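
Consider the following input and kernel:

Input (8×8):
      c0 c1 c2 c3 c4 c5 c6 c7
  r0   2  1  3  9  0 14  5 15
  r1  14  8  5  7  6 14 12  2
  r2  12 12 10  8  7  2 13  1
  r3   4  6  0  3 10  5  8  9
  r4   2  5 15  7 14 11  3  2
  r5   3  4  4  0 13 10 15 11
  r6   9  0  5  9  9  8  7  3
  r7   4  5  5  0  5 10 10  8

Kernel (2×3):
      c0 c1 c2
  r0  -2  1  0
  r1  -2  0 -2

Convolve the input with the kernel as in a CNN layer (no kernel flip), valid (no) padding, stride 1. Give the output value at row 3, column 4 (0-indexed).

The receptive field on the input at this output position is [10 5 8 / 14 11 3]. Elementwise product with the kernel and sum: 10·-2 + 5·1 + 14·-2 + 3·-2.

-49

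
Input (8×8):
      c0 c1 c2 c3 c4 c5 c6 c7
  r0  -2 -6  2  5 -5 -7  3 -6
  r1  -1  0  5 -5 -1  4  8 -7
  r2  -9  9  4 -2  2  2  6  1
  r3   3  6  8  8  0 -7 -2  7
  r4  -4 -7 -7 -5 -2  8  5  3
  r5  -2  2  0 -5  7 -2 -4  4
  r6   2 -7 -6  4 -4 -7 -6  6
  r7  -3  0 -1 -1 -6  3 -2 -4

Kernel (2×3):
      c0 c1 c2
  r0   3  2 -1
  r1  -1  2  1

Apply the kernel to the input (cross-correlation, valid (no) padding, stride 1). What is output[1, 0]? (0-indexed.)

The receptive field on the input at this output position is [-1 0 5 / -9 9 4]. Elementwise product with the kernel and sum: -1·3 + 0·2 + 5·-1 + -9·-1 + 9·2 + 4·1.

23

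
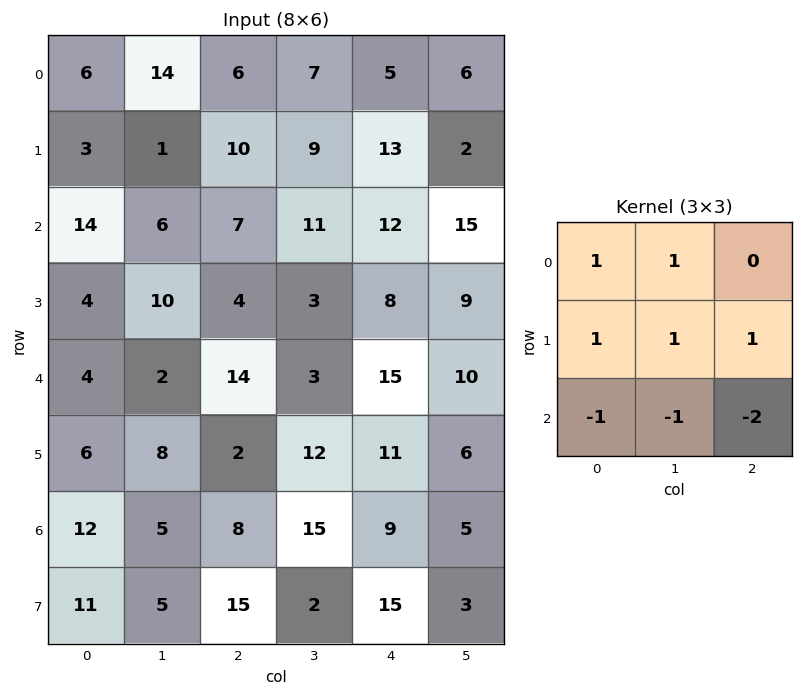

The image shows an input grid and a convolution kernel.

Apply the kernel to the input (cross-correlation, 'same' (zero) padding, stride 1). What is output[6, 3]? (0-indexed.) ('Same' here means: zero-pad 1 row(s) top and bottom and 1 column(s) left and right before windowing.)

-1

The receptive field on the zero-padded input at this output position is [2 12 11 / 8 15 9 / 15 2 15]. Elementwise product with the kernel and sum: 2·1 + 12·1 + 8·1 + 15·1 + 9·1 + 15·-1 + 2·-1 + 15·-2.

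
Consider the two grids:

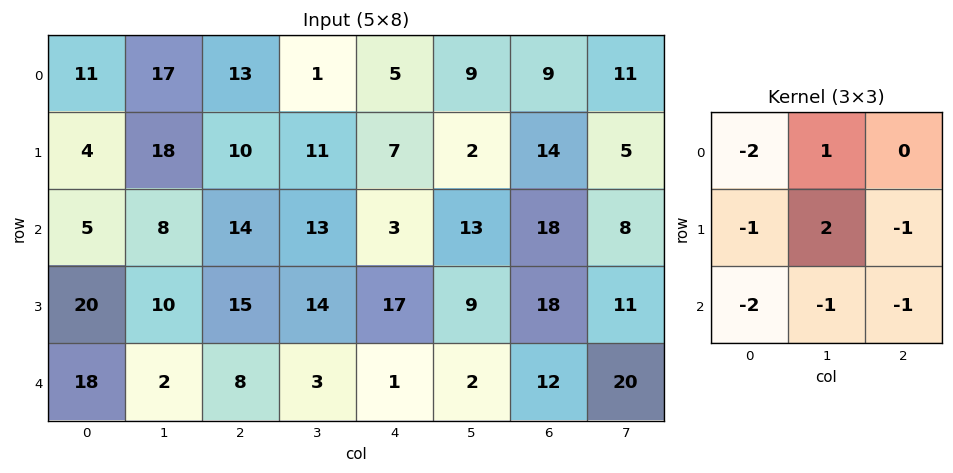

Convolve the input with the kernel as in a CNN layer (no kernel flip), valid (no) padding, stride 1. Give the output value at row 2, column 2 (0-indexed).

-39

The receptive field on the input at this output position is [14 13 3 / 15 14 17 / 8 3 1]. Elementwise product with the kernel and sum: 14·-2 + 13·1 + 15·-1 + 14·2 + 17·-1 + 8·-2 + 3·-1 + 1·-1.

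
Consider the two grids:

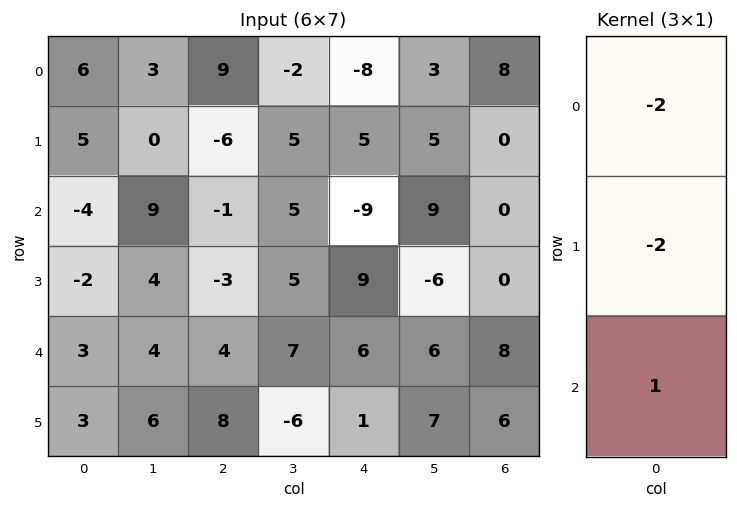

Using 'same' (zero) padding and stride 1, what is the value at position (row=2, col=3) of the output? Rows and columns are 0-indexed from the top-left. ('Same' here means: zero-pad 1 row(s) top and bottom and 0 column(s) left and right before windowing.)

-15

The receptive field on the zero-padded input at this output position is [5 / 5 / 5]. Elementwise product with the kernel and sum: 5·-2 + 5·-2 + 5·1.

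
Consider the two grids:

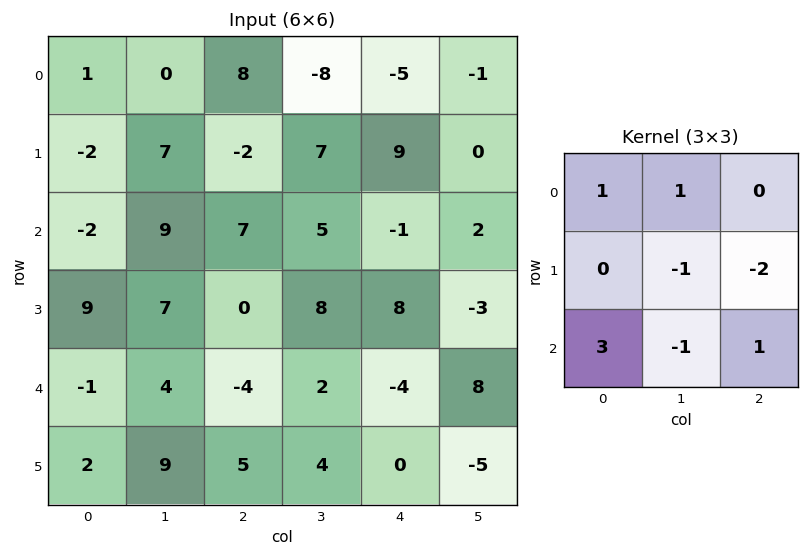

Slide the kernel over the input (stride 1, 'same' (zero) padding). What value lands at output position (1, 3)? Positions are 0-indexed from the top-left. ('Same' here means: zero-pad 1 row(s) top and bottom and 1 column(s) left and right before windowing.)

The receptive field on the zero-padded input at this output position is [8 -8 -5 / -2 7 9 / 7 5 -1]. Elementwise product with the kernel and sum: 8·1 + -8·1 + 7·-1 + 9·-2 + 7·3 + 5·-1 + -1·1.

-10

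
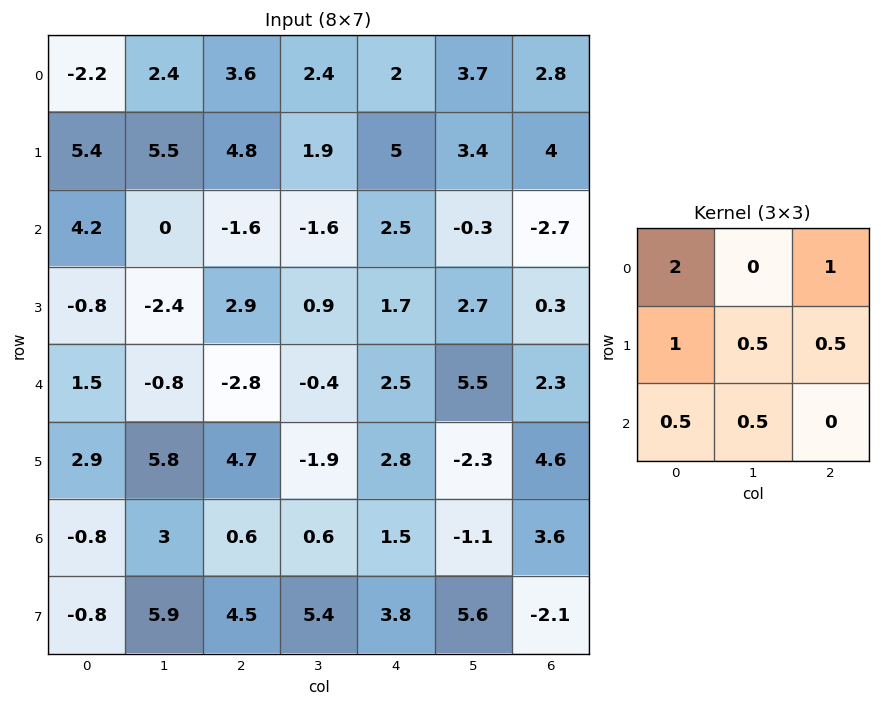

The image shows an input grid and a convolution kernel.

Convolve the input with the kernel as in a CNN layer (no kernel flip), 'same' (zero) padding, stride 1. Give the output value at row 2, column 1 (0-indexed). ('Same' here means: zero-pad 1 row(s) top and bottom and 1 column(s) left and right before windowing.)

The receptive field on the zero-padded input at this output position is [5.4 5.5 4.8 / 4.2 0 -1.6 / -0.8 -2.4 2.9]. Elementwise product with the kernel and sum: 5.4·2 + 4.8·1 + 4.2·1 + 0·0.5 + -1.6·0.5 + -0.8·0.5 + -2.4·0.5.

17.4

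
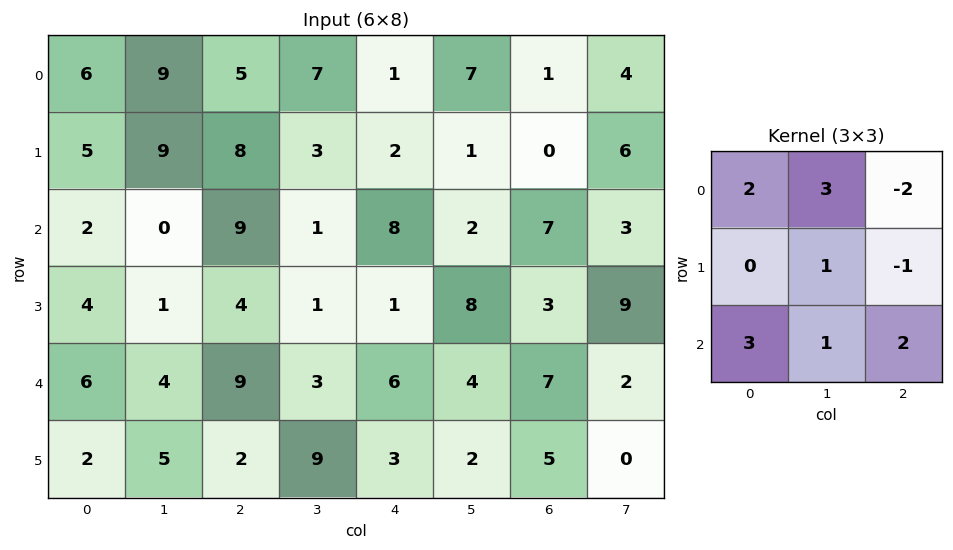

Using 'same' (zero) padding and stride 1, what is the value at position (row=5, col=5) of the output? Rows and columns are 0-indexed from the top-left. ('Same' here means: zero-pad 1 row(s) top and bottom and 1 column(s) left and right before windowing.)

7

The receptive field on the zero-padded input at this output position is [6 4 7 / 3 2 5 / 0 0 0]. Elementwise product with the kernel and sum: 6·2 + 4·3 + 7·-2 + 2·1 + 5·-1 + 0·3 + 0·1 + 0·2.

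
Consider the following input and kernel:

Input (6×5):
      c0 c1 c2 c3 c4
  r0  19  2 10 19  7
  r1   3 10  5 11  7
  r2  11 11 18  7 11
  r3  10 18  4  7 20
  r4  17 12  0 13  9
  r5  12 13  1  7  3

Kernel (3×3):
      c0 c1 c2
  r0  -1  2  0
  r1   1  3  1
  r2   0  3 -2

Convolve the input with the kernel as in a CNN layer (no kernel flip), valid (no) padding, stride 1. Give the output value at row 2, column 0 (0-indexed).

The receptive field on the input at this output position is [11 11 18 / 10 18 4 / 17 12 0]. Elementwise product with the kernel and sum: 11·-1 + 11·2 + 10·1 + 18·3 + 4·1 + 12·3 + 0·-2.

115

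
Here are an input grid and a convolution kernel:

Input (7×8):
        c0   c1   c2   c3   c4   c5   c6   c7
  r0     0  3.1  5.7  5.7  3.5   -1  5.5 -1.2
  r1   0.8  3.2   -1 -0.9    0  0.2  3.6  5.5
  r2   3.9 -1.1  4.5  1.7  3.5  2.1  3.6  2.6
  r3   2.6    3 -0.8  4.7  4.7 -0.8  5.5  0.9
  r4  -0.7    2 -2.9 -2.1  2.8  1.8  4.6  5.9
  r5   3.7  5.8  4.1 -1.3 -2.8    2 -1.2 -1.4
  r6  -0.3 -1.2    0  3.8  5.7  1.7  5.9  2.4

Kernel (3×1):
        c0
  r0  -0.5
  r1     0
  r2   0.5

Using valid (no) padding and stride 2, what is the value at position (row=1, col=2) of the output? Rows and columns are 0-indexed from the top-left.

-0.35

The receptive field on the input at this output position is [3.5 / 4.7 / 2.8]. Elementwise product with the kernel and sum: 3.5·-0.5 + 2.8·0.5.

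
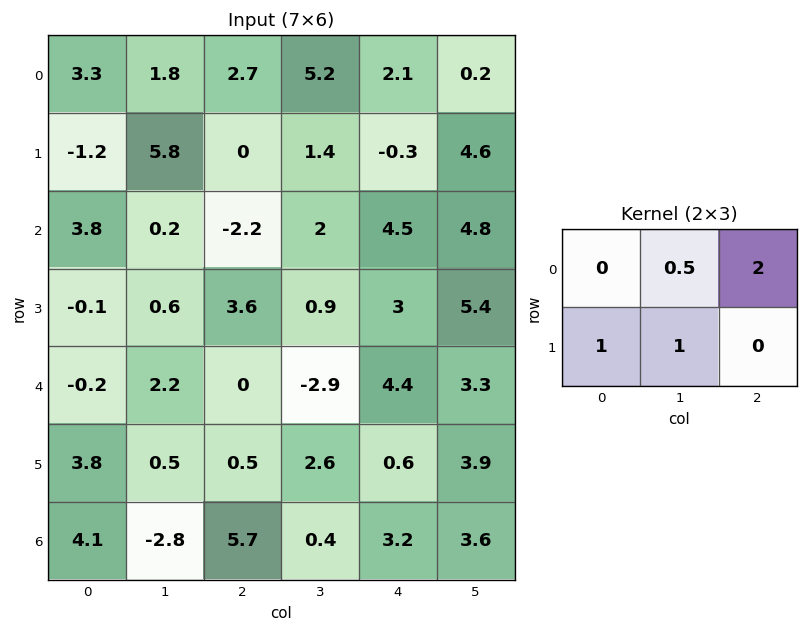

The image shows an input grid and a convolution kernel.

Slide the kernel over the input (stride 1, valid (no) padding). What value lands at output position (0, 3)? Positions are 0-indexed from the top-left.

The receptive field on the input at this output position is [5.2 2.1 0.2 / 1.4 -0.3 4.6]. Elementwise product with the kernel and sum: 2.1·0.5 + 0.2·2 + 1.4·1 + -0.3·1.

2.55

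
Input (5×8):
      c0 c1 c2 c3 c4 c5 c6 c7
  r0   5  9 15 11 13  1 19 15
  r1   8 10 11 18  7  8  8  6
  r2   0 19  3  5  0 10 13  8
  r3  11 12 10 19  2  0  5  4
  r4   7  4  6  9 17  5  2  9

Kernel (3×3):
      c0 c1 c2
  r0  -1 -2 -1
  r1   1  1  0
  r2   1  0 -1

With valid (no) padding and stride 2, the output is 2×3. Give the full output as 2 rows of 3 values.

Output[0,0]: The receptive field on the input at this output position is [5 9 15 / 8 10 11 / 0 19 3]. Elementwise product with the kernel and sum: 5·-1 + 9·-2 + 15·-1 + 8·1 + 10·1 + 0·1 + 3·-1.
Output[0,1]: The receptive field on the input at this output position is [15 11 13 / 11 18 7 / 3 5 0]. Elementwise product with the kernel and sum: 15·-1 + 11·-2 + 13·-1 + 11·1 + 18·1 + 3·1 + 0·-1.

-23 -18 -32
-17 5 -16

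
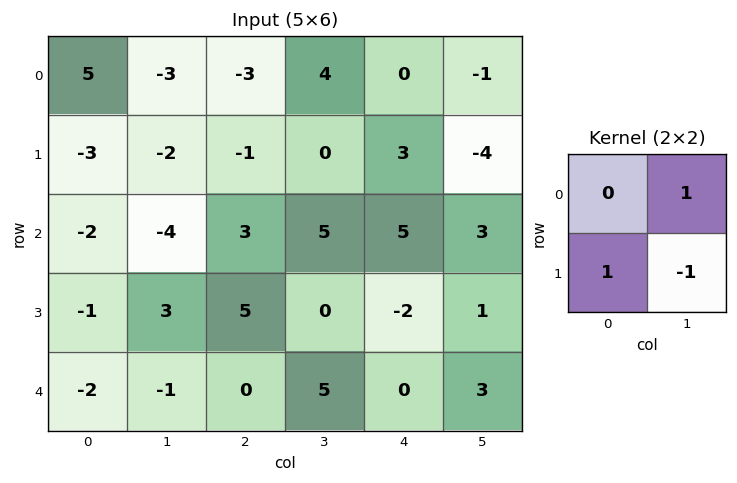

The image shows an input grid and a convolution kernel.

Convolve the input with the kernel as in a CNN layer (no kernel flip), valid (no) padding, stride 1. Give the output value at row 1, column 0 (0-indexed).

The receptive field on the input at this output position is [-3 -2 / -2 -4]. Elementwise product with the kernel and sum: -2·1 + -2·1 + -4·-1.

0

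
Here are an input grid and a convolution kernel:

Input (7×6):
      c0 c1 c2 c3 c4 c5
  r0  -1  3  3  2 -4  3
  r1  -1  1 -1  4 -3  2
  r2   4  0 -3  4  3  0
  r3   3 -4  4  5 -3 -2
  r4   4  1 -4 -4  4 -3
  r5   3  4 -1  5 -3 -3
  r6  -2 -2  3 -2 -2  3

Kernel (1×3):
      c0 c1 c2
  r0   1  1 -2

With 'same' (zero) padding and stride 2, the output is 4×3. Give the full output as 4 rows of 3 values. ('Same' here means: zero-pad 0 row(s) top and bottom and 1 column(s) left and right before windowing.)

-7 2 -8
4 -11 7
2 5 6
2 5 -10

Output[0,0]: The receptive field on the zero-padded input at this output position is [0 -1 3]. Elementwise product with the kernel and sum: 0·1 + -1·1 + 3·-2.
Output[0,1]: The receptive field on the zero-padded input at this output position is [3 3 2]. Elementwise product with the kernel and sum: 3·1 + 3·1 + 2·-2.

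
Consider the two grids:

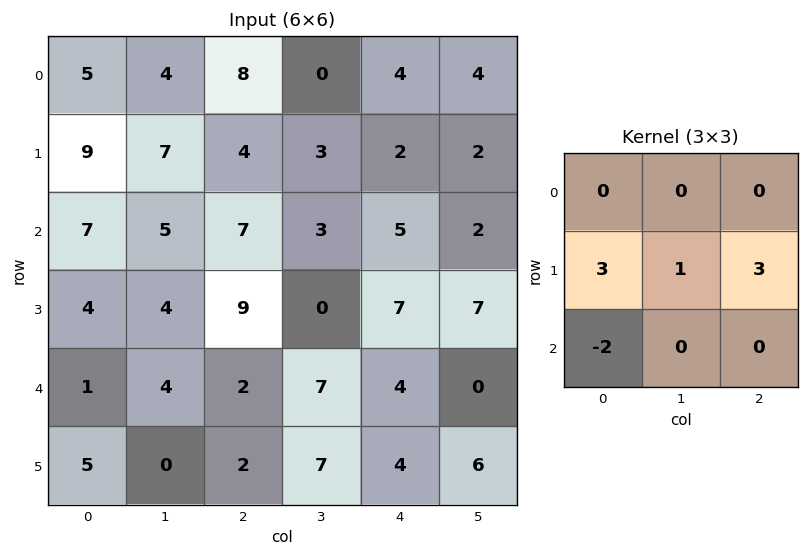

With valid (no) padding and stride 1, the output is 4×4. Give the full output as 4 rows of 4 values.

32 24 7 11
39 23 21 20
41 13 44 14
3 35 21 11

Output[0,0]: The receptive field on the input at this output position is [5 4 8 / 9 7 4 / 7 5 7]. Elementwise product with the kernel and sum: 9·3 + 7·1 + 4·3 + 7·-2.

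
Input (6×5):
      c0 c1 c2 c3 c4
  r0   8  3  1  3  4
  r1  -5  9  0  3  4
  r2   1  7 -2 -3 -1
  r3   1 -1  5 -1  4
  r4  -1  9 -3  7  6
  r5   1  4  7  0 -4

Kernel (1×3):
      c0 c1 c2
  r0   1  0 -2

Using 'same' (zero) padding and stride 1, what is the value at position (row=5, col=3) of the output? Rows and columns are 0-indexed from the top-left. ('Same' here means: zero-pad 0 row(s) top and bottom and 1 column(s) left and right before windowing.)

The receptive field on the zero-padded input at this output position is [7 0 -4]. Elementwise product with the kernel and sum: 7·1 + -4·-2.

15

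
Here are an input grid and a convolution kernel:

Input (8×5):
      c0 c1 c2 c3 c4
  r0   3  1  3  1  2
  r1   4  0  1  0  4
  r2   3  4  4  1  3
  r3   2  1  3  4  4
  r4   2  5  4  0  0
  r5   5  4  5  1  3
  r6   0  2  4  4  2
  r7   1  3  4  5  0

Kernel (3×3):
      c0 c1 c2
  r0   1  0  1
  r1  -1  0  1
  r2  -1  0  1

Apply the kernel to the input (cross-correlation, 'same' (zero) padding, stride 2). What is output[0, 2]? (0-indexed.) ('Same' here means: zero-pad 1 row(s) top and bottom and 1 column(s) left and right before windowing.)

The receptive field on the zero-padded input at this output position is [0 0 0 / 1 2 0 / 0 4 0]. Elementwise product with the kernel and sum: 0·1 + 0·1 + 1·-1 + 0·1 + 0·-1 + 0·1.

-1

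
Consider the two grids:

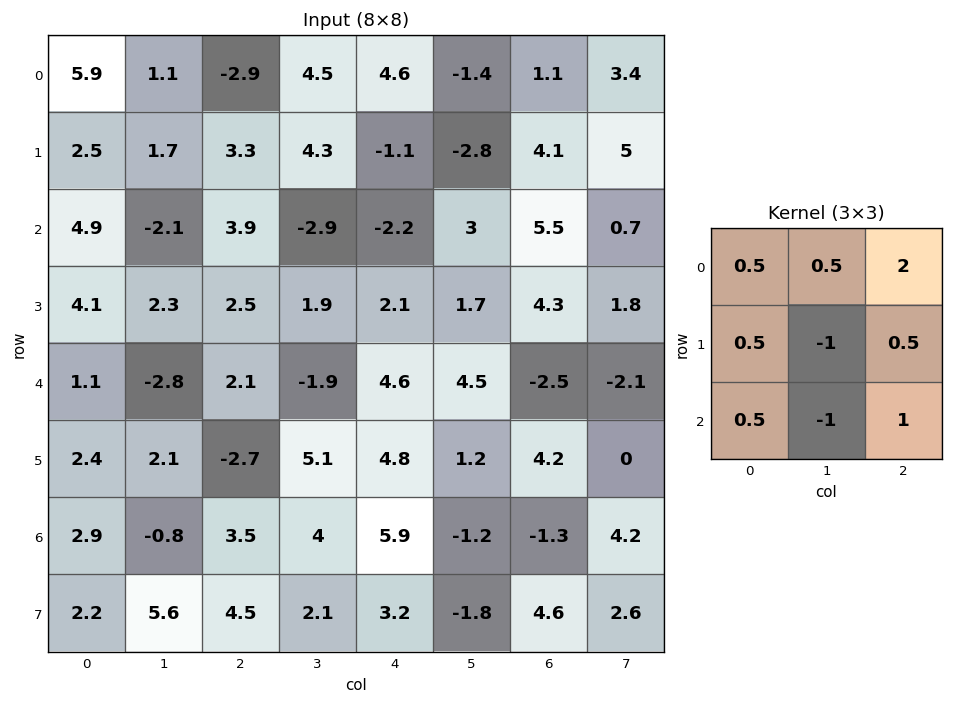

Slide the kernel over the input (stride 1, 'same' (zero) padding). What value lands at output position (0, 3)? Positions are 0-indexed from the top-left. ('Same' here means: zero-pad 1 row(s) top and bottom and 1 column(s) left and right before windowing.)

The receptive field on the zero-padded input at this output position is [0 0 0 / -2.9 4.5 4.6 / 3.3 4.3 -1.1]. Elementwise product with the kernel and sum: 0·0.5 + 0·0.5 + 0·2 + -2.9·0.5 + 4.5·-1 + 4.6·0.5 + 3.3·0.5 + 4.3·-1 + -1.1·1.

-7.4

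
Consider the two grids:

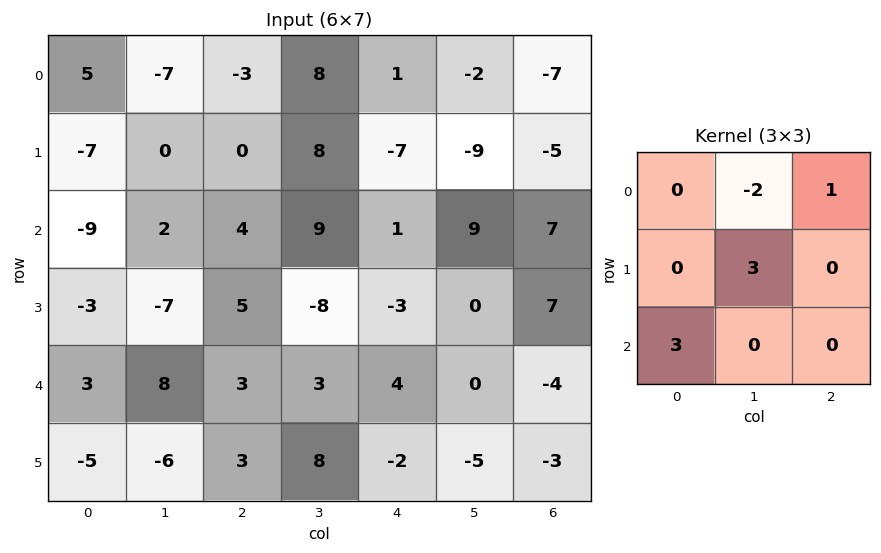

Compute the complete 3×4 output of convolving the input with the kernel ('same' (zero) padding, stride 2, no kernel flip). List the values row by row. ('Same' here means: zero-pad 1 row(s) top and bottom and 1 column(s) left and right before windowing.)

Output[0,0]: The receptive field on the zero-padded input at this output position is [0 0 0 / 0 5 -7 / 0 -7 0]. Elementwise product with the kernel and sum: 0·-2 + 0·1 + 5·3 + 0·3.

15 -9 27 -48
-13 -1 -16 31
8 -27 42 -41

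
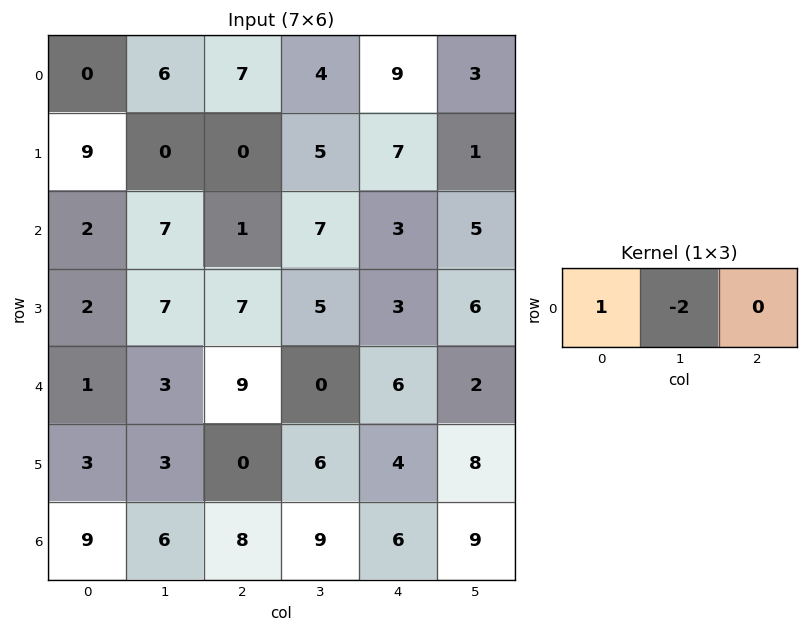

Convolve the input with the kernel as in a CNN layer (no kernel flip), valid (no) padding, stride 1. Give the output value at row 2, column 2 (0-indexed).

-13

The receptive field on the input at this output position is [1 7 3]. Elementwise product with the kernel and sum: 1·1 + 7·-2.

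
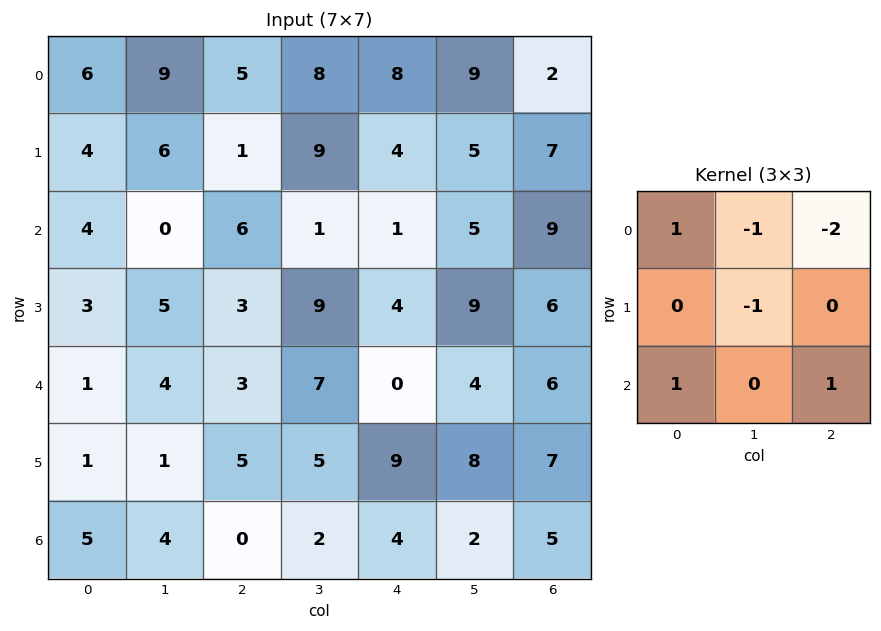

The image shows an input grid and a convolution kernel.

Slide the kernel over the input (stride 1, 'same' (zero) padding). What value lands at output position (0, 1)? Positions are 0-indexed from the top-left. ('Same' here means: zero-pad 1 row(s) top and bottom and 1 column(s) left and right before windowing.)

-4

The receptive field on the zero-padded input at this output position is [0 0 0 / 6 9 5 / 4 6 1]. Elementwise product with the kernel and sum: 0·1 + 0·-1 + 0·-2 + 9·-1 + 4·1 + 1·1.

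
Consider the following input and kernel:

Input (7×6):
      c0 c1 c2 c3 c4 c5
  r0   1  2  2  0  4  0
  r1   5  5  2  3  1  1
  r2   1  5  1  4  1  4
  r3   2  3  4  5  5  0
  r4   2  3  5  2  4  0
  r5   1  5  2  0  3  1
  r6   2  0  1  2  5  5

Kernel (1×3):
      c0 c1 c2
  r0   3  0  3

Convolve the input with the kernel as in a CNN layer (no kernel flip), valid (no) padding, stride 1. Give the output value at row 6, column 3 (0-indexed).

21

The receptive field on the input at this output position is [2 5 5]. Elementwise product with the kernel and sum: 2·3 + 5·3.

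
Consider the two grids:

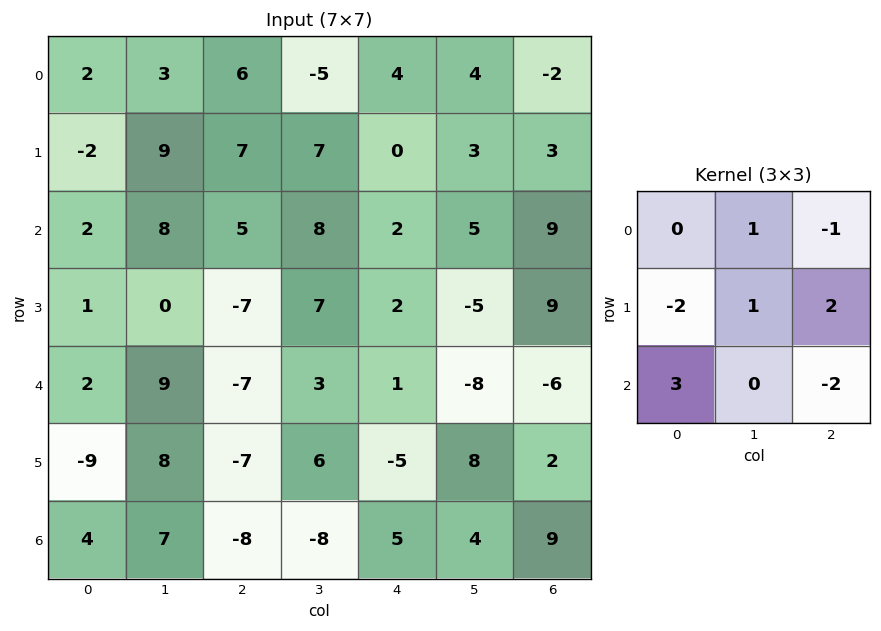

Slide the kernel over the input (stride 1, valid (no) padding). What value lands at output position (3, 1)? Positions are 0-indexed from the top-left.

The receptive field on the input at this output position is [0 -7 7 / 9 -7 3 / 8 -7 6]. Elementwise product with the kernel and sum: -7·1 + 7·-1 + 9·-2 + -7·1 + 3·2 + 8·3 + 6·-2.

-21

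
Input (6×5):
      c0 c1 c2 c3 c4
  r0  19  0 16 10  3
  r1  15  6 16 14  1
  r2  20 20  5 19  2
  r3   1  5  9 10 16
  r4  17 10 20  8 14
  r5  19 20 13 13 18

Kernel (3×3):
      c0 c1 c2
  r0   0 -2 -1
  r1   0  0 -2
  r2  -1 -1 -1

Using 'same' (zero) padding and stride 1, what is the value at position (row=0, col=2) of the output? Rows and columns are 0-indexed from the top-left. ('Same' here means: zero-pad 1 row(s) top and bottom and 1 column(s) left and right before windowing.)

-56

The receptive field on the zero-padded input at this output position is [0 0 0 / 0 16 10 / 6 16 14]. Elementwise product with the kernel and sum: 0·-2 + 0·-1 + 10·-2 + 6·-1 + 16·-1 + 14·-1.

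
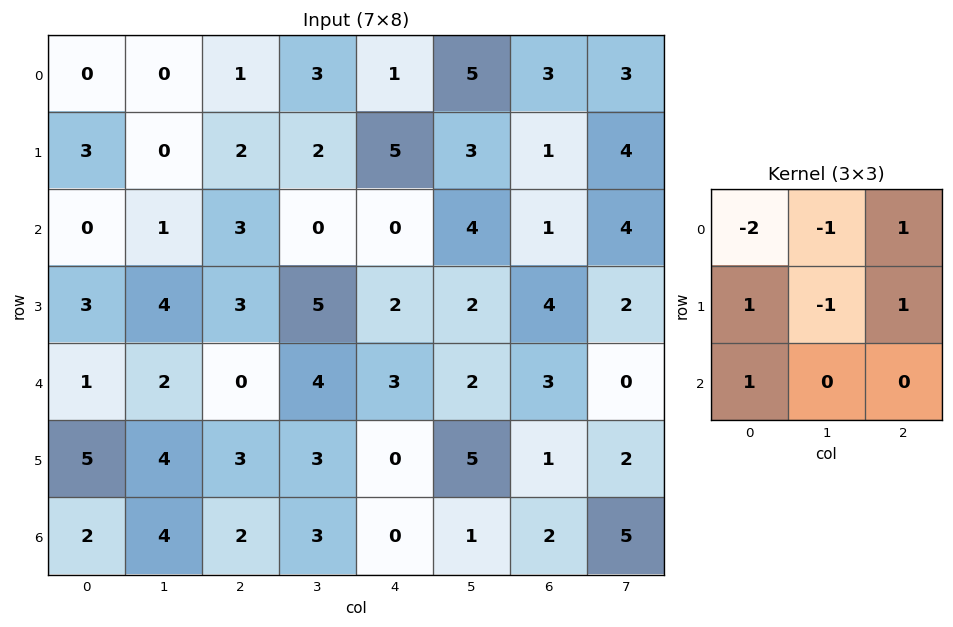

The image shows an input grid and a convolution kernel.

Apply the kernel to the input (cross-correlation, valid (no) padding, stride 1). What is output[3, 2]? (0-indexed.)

The receptive field on the input at this output position is [3 5 2 / 0 4 3 / 3 3 0]. Elementwise product with the kernel and sum: 3·-2 + 5·-1 + 2·1 + 0·1 + 4·-1 + 3·1 + 3·1.

-7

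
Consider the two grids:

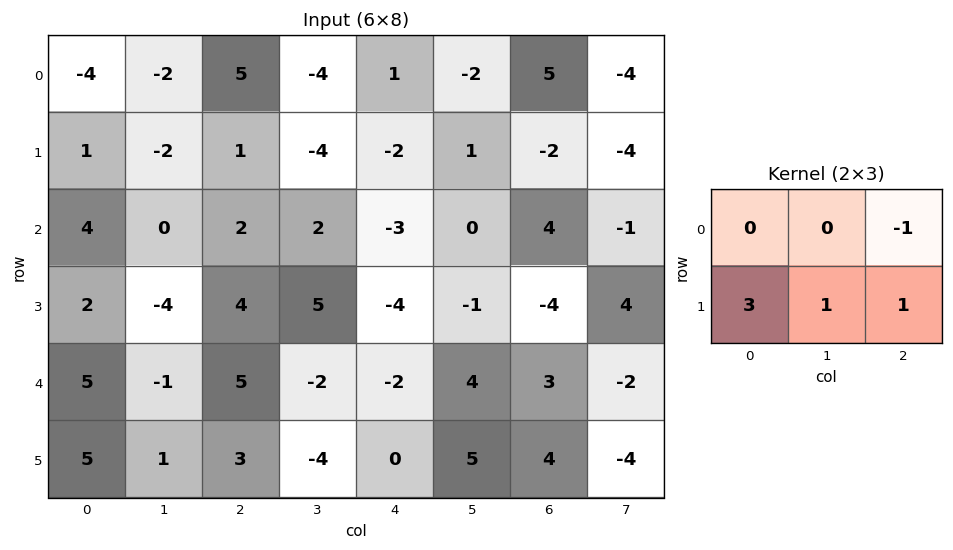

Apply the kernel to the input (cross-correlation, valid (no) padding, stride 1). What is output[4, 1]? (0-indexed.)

The receptive field on the input at this output position is [-1 5 -2 / 1 3 -4]. Elementwise product with the kernel and sum: -2·-1 + 1·3 + 3·1 + -4·1.

4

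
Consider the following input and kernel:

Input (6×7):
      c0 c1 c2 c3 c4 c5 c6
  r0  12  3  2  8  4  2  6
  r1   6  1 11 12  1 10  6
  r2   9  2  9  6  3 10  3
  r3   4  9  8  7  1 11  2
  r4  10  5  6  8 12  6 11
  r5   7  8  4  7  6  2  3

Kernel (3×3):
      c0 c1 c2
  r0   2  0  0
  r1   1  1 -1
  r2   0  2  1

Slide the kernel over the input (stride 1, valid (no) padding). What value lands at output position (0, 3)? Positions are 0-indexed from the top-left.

The receptive field on the input at this output position is [8 4 2 / 12 1 10 / 6 3 10]. Elementwise product with the kernel and sum: 8·2 + 12·1 + 1·1 + 10·-1 + 3·2 + 10·1.

35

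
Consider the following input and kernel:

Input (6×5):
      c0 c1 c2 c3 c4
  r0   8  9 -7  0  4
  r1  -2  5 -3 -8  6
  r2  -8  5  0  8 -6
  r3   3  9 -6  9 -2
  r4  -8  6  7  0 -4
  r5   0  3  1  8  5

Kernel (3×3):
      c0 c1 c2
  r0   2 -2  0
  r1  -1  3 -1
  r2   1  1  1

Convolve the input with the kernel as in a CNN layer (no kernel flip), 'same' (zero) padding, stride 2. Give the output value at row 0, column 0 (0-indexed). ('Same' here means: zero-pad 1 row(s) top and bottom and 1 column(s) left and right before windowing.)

The receptive field on the zero-padded input at this output position is [0 0 0 / 0 8 9 / 0 -2 5]. Elementwise product with the kernel and sum: 0·2 + 0·-2 + 0·-1 + 8·3 + 9·-1 + 0·1 + -2·1 + 5·1.

18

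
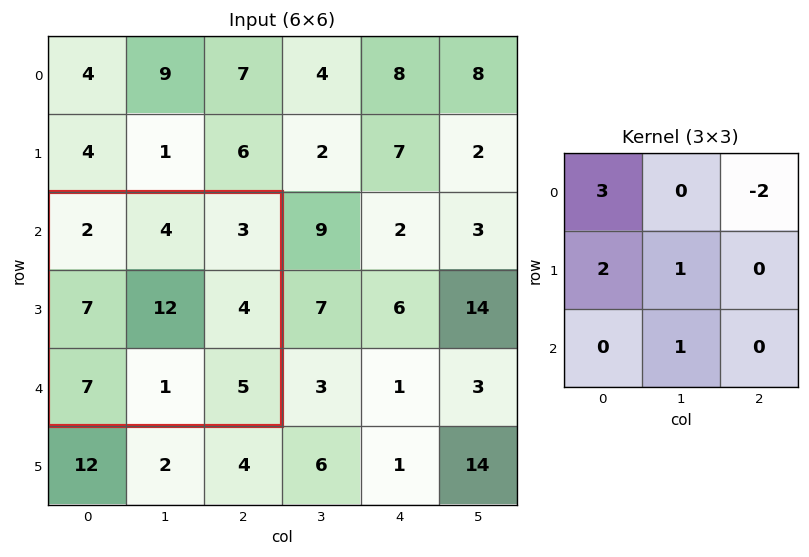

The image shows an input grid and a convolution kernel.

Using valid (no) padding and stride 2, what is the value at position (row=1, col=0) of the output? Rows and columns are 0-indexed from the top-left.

27

The receptive field on the input at this output position is [2 4 3 / 7 12 4 / 7 1 5]. Elementwise product with the kernel and sum: 2·3 + 3·-2 + 7·2 + 12·1 + 1·1.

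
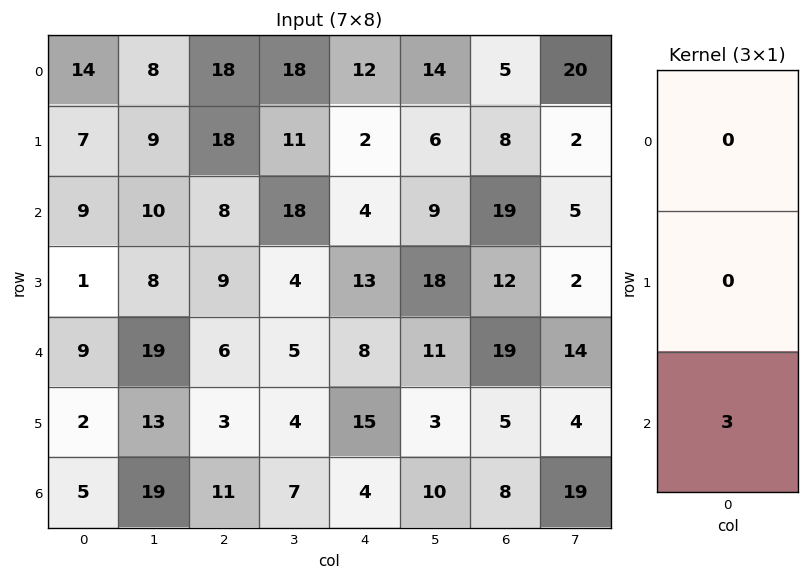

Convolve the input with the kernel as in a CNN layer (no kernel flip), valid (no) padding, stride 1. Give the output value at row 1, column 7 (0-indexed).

The receptive field on the input at this output position is [2 / 5 / 2]. Elementwise product with the kernel and sum: 2·3.

6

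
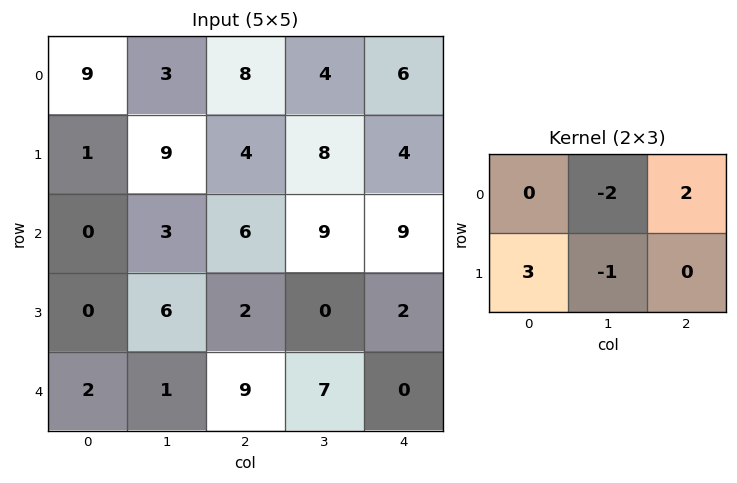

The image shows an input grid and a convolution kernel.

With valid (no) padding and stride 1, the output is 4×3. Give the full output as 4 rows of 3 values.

4 15 8
-13 11 1
0 22 6
-3 -10 24

Output[0,0]: The receptive field on the input at this output position is [9 3 8 / 1 9 4]. Elementwise product with the kernel and sum: 3·-2 + 8·2 + 1·3 + 9·-1.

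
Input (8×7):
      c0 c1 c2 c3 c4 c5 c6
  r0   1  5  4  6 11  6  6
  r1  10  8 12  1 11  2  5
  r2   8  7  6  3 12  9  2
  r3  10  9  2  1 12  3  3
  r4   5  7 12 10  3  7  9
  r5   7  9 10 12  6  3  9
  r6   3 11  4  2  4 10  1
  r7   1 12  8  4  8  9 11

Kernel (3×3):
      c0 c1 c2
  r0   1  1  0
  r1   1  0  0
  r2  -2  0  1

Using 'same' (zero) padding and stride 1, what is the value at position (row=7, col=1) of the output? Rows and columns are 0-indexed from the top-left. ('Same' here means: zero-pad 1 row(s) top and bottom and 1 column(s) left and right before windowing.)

15

The receptive field on the zero-padded input at this output position is [3 11 4 / 1 12 8 / 0 0 0]. Elementwise product with the kernel and sum: 3·1 + 11·1 + 1·1 + 0·-2 + 0·1.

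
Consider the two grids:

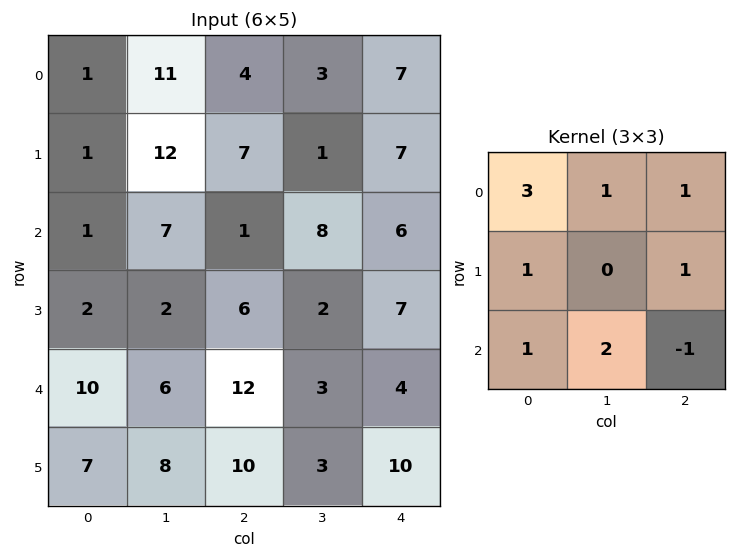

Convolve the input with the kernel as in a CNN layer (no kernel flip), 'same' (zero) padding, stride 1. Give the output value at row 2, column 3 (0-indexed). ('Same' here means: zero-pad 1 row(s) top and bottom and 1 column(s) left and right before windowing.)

39

The receptive field on the zero-padded input at this output position is [7 1 7 / 1 8 6 / 6 2 7]. Elementwise product with the kernel and sum: 7·3 + 1·1 + 7·1 + 1·1 + 6·1 + 6·1 + 2·2 + 7·-1.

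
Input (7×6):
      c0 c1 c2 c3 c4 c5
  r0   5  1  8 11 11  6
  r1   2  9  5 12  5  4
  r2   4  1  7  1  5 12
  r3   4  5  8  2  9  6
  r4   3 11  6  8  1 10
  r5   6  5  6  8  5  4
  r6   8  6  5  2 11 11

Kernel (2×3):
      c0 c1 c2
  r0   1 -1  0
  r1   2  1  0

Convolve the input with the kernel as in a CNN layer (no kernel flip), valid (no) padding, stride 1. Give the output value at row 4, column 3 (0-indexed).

The receptive field on the input at this output position is [8 1 10 / 8 5 4]. Elementwise product with the kernel and sum: 8·1 + 1·-1 + 8·2 + 5·1.

28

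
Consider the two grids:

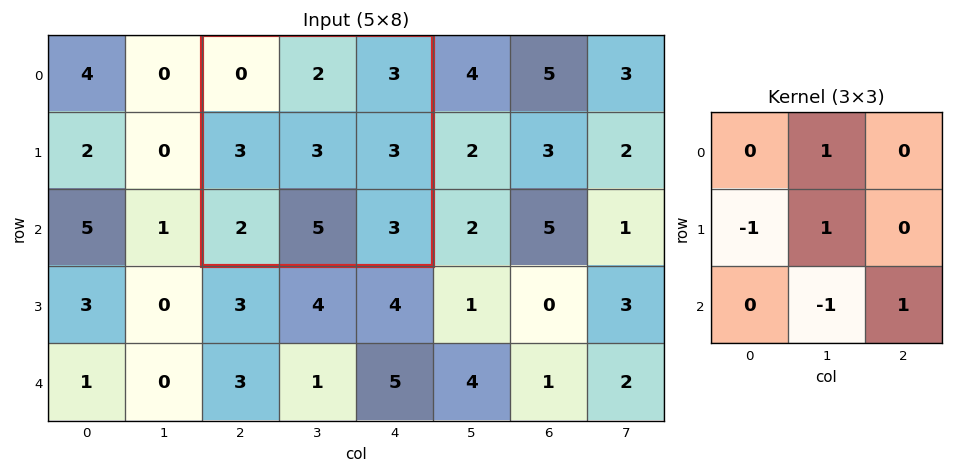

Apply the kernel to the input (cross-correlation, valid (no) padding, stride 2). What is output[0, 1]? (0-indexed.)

The receptive field on the input at this output position is [0 2 3 / 3 3 3 / 2 5 3]. Elementwise product with the kernel and sum: 2·1 + 3·-1 + 3·1 + 5·-1 + 3·1.

0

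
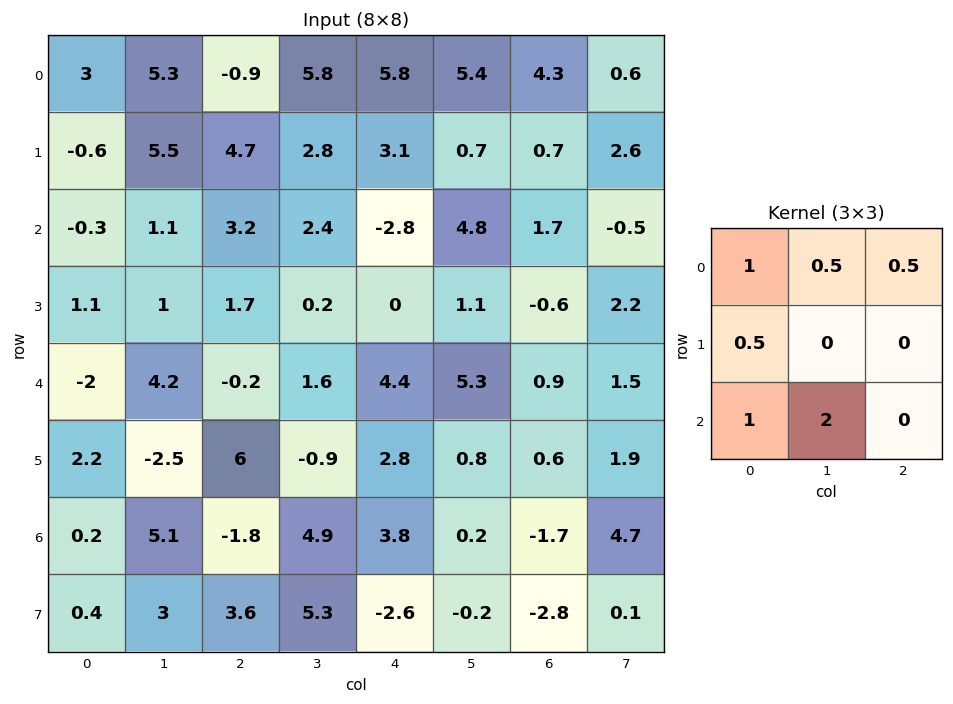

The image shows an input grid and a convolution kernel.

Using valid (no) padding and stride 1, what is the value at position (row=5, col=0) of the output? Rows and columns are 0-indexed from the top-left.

The receptive field on the input at this output position is [2.2 -2.5 6 / 0.2 5.1 -1.8 / 0.4 3 3.6]. Elementwise product with the kernel and sum: 2.2·1 + -2.5·0.5 + 6·0.5 + 0.2·0.5 + 0.4·1 + 3·2.

10.45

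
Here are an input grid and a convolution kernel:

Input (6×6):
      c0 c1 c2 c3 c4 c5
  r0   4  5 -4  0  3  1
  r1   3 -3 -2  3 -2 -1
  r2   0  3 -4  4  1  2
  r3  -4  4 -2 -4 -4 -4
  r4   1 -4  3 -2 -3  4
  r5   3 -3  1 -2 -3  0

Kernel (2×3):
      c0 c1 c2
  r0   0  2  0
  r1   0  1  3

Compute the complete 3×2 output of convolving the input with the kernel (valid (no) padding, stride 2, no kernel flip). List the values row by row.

1 -3
4 -8
-8 -15

Output[0,0]: The receptive field on the input at this output position is [4 5 -4 / 3 -3 -2]. Elementwise product with the kernel and sum: 5·2 + -3·1 + -2·3.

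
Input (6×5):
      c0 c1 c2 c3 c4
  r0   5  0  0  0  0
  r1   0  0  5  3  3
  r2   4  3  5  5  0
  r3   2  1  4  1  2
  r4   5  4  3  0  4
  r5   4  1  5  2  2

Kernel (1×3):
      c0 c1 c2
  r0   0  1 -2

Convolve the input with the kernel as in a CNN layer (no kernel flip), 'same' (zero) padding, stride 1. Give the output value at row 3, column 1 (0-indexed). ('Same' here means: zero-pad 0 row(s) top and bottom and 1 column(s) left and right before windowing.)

-7

The receptive field on the zero-padded input at this output position is [2 1 4]. Elementwise product with the kernel and sum: 1·1 + 4·-2.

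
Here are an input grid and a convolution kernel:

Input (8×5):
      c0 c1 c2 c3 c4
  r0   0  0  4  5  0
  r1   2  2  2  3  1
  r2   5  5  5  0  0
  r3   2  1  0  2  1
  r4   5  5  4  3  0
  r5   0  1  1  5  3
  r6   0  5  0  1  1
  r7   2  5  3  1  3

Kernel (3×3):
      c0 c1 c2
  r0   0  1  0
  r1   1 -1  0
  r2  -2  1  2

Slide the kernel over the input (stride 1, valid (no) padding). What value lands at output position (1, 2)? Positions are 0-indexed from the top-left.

The receptive field on the input at this output position is [2 3 1 / 5 0 0 / 0 2 1]. Elementwise product with the kernel and sum: 3·1 + 5·1 + 0·-1 + 0·-2 + 2·1 + 1·2.

12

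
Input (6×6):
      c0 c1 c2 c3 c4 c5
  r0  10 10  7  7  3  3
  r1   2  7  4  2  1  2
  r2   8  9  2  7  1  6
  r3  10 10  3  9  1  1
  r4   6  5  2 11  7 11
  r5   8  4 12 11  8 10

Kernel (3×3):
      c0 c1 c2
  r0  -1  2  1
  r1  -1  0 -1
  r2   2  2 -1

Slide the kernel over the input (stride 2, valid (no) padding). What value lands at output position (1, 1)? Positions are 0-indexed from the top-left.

28

The receptive field on the input at this output position is [2 7 1 / 3 9 1 / 2 11 7]. Elementwise product with the kernel and sum: 2·-1 + 7·2 + 1·1 + 3·-1 + 1·-1 + 2·2 + 11·2 + 7·-1.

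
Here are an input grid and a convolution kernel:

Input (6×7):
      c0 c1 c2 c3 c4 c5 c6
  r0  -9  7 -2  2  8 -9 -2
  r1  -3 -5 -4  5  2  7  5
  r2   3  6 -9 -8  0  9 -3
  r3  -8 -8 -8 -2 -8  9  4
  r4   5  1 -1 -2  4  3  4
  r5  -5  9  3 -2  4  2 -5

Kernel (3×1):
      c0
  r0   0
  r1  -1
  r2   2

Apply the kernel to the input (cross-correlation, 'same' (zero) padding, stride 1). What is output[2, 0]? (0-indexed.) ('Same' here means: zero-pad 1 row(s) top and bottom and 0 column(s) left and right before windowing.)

The receptive field on the zero-padded input at this output position is [-3 / 3 / -8]. Elementwise product with the kernel and sum: 3·-1 + -8·2.

-19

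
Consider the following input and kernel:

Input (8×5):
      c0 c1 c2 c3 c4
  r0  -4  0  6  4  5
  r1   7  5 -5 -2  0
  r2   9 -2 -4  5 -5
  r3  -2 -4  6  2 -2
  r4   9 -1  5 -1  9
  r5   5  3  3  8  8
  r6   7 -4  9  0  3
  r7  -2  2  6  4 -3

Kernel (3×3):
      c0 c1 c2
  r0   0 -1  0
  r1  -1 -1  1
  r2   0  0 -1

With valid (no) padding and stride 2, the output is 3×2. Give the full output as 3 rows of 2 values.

Output[0,0]: The receptive field on the input at this output position is [-4 0 6 / 7 5 -5 / 9 -2 -4]. Elementwise product with the kernel and sum: 0·-1 + 7·-1 + 5·-1 + -5·1 + -4·-1.
Output[0,1]: The receptive field on the input at this output position is [6 4 5 / -5 -2 0 / -4 5 -5]. Elementwise product with the kernel and sum: 4·-1 + -5·-1 + -2·-1 + 0·1 + -5·-1.

-13 8
9 -24
-13 -5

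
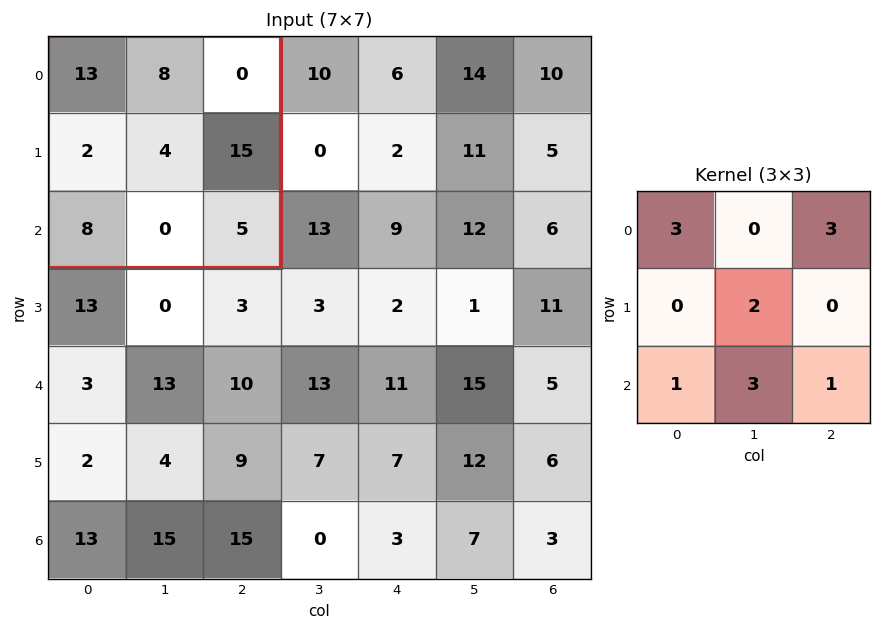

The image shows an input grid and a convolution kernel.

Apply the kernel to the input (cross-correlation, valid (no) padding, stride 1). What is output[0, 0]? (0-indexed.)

The receptive field on the input at this output position is [13 8 0 / 2 4 15 / 8 0 5]. Elementwise product with the kernel and sum: 13·3 + 0·3 + 4·2 + 8·1 + 0·3 + 5·1.

60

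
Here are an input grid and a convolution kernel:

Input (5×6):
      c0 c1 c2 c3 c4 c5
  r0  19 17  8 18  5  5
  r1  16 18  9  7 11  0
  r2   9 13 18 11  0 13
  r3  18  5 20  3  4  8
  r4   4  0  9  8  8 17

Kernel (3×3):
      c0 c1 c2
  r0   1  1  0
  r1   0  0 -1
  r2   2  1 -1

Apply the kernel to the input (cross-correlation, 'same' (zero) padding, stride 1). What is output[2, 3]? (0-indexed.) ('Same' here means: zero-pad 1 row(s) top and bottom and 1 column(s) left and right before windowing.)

55

The receptive field on the zero-padded input at this output position is [9 7 11 / 18 11 0 / 20 3 4]. Elementwise product with the kernel and sum: 9·1 + 7·1 + 0·-1 + 20·2 + 3·1 + 4·-1.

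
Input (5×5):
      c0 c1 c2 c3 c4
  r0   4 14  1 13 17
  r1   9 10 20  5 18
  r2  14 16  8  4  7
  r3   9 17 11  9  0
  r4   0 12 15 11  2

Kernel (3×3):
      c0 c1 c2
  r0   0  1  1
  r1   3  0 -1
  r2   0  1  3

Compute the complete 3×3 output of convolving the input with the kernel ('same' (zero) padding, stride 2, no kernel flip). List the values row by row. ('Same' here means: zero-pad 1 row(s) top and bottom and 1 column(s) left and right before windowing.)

Output[0,0]: The receptive field on the zero-padded input at this output position is [0 0 0 / 0 4 14 / 0 9 10]. Elementwise product with the kernel and sum: 0·1 + 0·1 + 0·3 + 14·-1 + 9·1 + 10·3.

25 64 57
63 107 30
14 45 33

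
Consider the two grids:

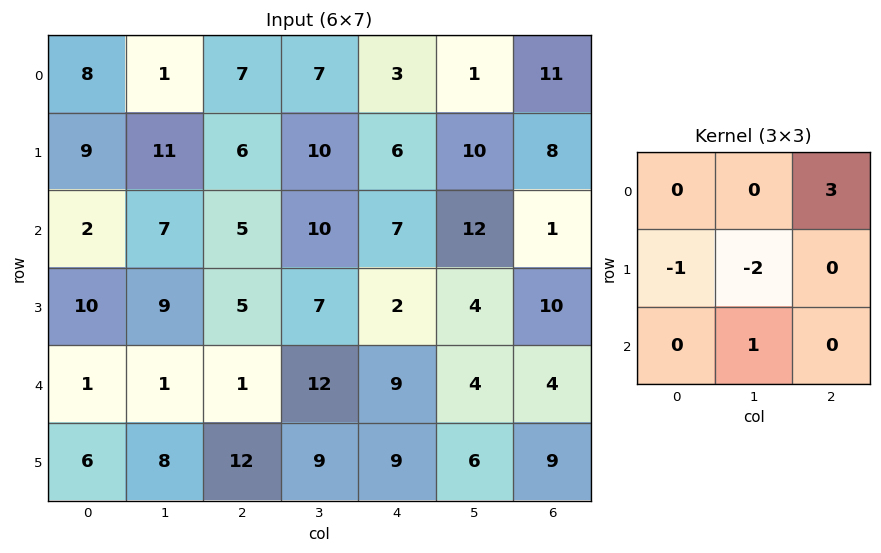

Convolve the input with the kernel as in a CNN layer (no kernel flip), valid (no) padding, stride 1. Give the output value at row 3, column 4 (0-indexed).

The receptive field on the input at this output position is [2 4 10 / 9 4 4 / 9 6 9]. Elementwise product with the kernel and sum: 10·3 + 9·-1 + 4·-2 + 6·1.

19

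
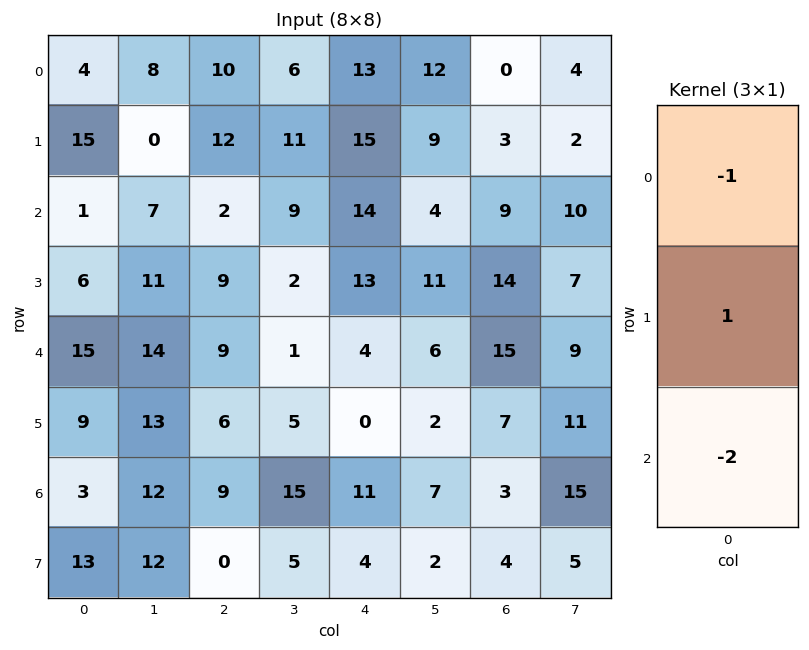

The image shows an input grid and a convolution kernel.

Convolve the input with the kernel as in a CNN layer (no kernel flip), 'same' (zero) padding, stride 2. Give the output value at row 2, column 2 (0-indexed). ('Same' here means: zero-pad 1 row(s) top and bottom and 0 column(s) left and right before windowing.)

The receptive field on the zero-padded input at this output position is [13 / 4 / 0]. Elementwise product with the kernel and sum: 13·-1 + 4·1 + 0·-2.

-9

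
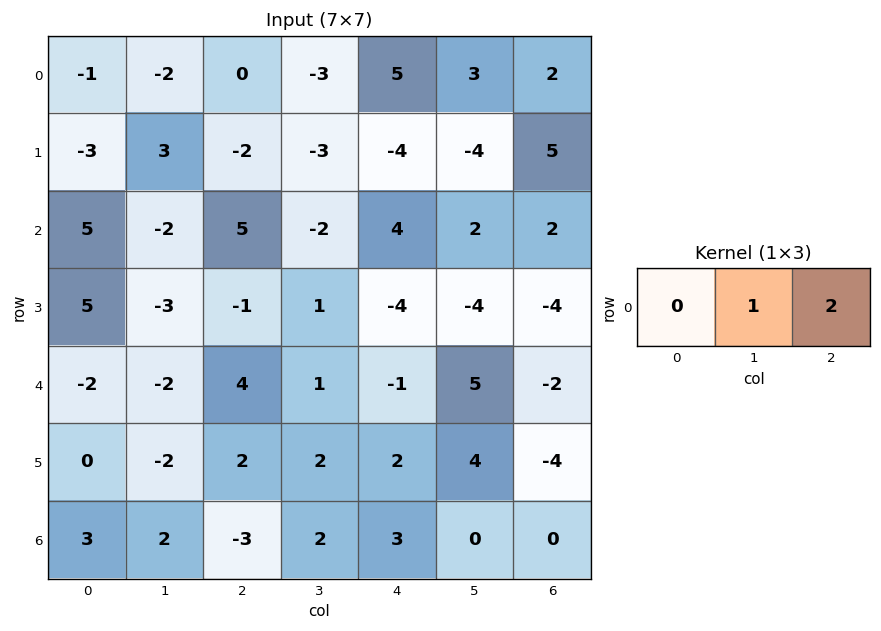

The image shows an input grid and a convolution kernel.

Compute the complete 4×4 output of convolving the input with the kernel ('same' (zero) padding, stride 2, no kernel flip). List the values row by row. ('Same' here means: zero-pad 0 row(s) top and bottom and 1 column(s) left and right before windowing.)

-5 -6 11 2
1 1 8 2
-6 6 9 -2
7 1 3 0

Output[0,0]: The receptive field on the zero-padded input at this output position is [0 -1 -2]. Elementwise product with the kernel and sum: -1·1 + -2·2.
Output[0,1]: The receptive field on the zero-padded input at this output position is [-2 0 -3]. Elementwise product with the kernel and sum: 0·1 + -3·2.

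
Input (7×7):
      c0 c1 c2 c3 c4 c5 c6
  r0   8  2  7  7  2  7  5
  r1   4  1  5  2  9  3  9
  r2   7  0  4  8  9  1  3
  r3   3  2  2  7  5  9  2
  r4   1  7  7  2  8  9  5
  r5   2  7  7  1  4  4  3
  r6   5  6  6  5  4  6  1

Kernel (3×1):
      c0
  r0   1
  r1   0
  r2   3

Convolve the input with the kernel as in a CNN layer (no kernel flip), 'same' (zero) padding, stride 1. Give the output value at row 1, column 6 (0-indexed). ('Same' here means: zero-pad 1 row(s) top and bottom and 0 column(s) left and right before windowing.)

14

The receptive field on the zero-padded input at this output position is [5 / 9 / 3]. Elementwise product with the kernel and sum: 5·1 + 3·3.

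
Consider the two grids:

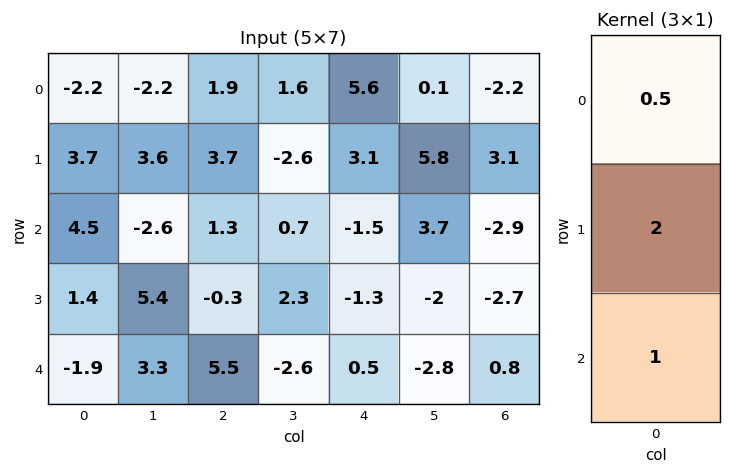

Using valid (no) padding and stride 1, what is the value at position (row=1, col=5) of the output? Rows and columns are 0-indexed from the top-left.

The receptive field on the input at this output position is [5.8 / 3.7 / -2]. Elementwise product with the kernel and sum: 5.8·0.5 + 3.7·2 + -2·1.

8.3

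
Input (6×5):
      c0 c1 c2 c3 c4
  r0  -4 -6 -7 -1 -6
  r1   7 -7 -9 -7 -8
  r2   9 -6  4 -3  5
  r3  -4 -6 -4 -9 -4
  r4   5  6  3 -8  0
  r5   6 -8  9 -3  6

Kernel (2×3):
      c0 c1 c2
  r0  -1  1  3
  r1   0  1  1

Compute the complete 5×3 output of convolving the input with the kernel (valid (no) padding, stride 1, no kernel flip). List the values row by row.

-39 -20 -27
-43 -22 -20
-13 -12 -5
-5 -30 -25
11 -21 -8

Output[0,0]: The receptive field on the input at this output position is [-4 -6 -7 / 7 -7 -9]. Elementwise product with the kernel and sum: -4·-1 + -6·1 + -7·3 + -7·1 + -9·1.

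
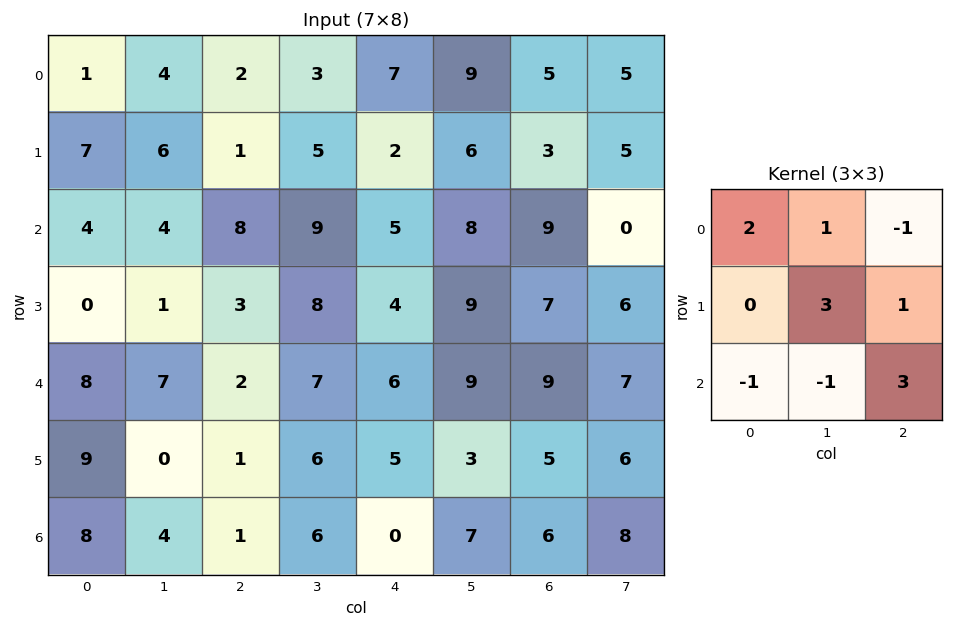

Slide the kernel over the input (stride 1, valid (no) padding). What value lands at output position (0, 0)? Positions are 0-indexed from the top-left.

39

The receptive field on the input at this output position is [1 4 2 / 7 6 1 / 4 4 8]. Elementwise product with the kernel and sum: 1·2 + 4·1 + 2·-1 + 6·3 + 1·1 + 4·-1 + 4·-1 + 8·3.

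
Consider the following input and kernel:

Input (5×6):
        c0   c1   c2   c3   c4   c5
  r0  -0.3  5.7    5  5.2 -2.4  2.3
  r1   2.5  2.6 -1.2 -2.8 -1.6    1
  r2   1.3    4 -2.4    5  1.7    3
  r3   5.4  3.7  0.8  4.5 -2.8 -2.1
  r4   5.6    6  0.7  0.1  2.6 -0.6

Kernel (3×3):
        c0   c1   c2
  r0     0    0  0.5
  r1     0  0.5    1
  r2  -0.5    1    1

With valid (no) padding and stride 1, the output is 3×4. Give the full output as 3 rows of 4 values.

3.55 -0.2 3.7 3.55
0.8 5.85 4.7 -2.8
5.35 5.2 2.65 -0.05

Output[0,0]: The receptive field on the input at this output position is [-0.3 5.7 5 / 2.5 2.6 -1.2 / 1.3 4 -2.4]. Elementwise product with the kernel and sum: 5·0.5 + 2.6·0.5 + -1.2·1 + 1.3·-0.5 + 4·1 + -2.4·1.
Output[0,1]: The receptive field on the input at this output position is [5.7 5 5.2 / 2.6 -1.2 -2.8 / 4 -2.4 5]. Elementwise product with the kernel and sum: 5.2·0.5 + -1.2·0.5 + -2.8·1 + 4·-0.5 + -2.4·1 + 5·1.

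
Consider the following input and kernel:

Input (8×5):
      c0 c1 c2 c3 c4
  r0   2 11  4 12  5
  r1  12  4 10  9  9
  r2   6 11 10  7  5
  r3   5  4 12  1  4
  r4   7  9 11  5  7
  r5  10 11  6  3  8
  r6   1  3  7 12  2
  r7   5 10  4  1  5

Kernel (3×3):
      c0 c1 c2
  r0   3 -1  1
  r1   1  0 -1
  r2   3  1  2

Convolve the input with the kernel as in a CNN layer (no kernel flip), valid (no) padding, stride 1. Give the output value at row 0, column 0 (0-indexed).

50

The receptive field on the input at this output position is [2 11 4 / 12 4 10 / 6 11 10]. Elementwise product with the kernel and sum: 2·3 + 11·-1 + 4·1 + 12·1 + 10·-1 + 6·3 + 11·1 + 10·2.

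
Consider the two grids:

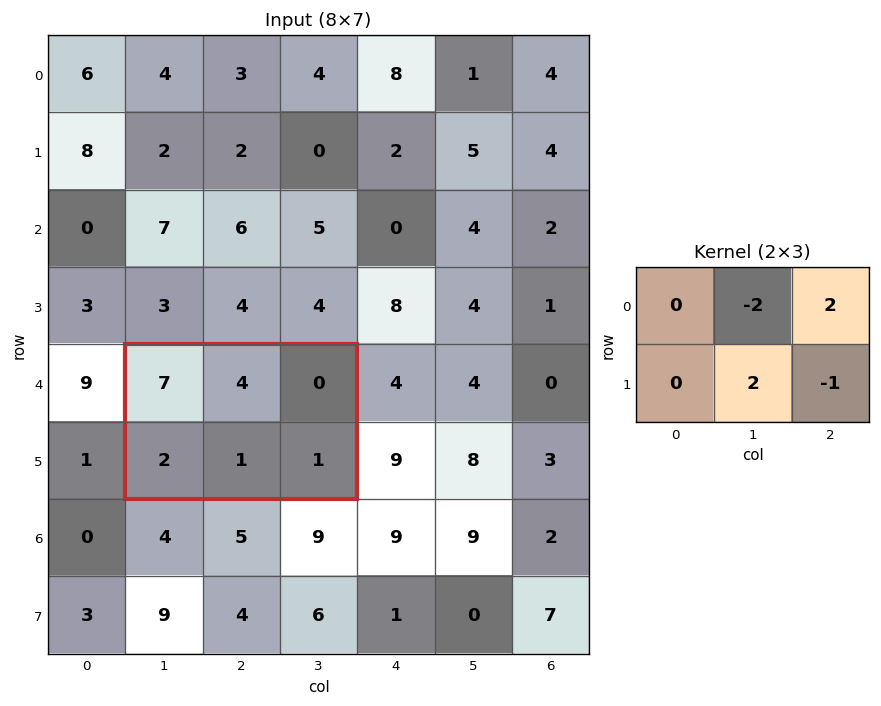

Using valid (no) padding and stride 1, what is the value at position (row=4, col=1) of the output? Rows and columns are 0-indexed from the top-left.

-7

The receptive field on the input at this output position is [7 4 0 / 2 1 1]. Elementwise product with the kernel and sum: 4·-2 + 0·2 + 1·2 + 1·-1.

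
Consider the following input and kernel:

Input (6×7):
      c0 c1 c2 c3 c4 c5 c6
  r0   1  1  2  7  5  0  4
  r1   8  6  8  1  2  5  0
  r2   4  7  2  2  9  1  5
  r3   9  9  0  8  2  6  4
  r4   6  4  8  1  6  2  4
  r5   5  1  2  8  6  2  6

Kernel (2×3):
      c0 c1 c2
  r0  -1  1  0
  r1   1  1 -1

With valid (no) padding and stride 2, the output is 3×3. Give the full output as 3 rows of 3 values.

6 12 2
21 6 -4
2 -3 -2

Output[0,0]: The receptive field on the input at this output position is [1 1 2 / 8 6 8]. Elementwise product with the kernel and sum: 1·-1 + 1·1 + 8·1 + 6·1 + 8·-1.
Output[0,1]: The receptive field on the input at this output position is [2 7 5 / 8 1 2]. Elementwise product with the kernel and sum: 2·-1 + 7·1 + 8·1 + 1·1 + 2·-1.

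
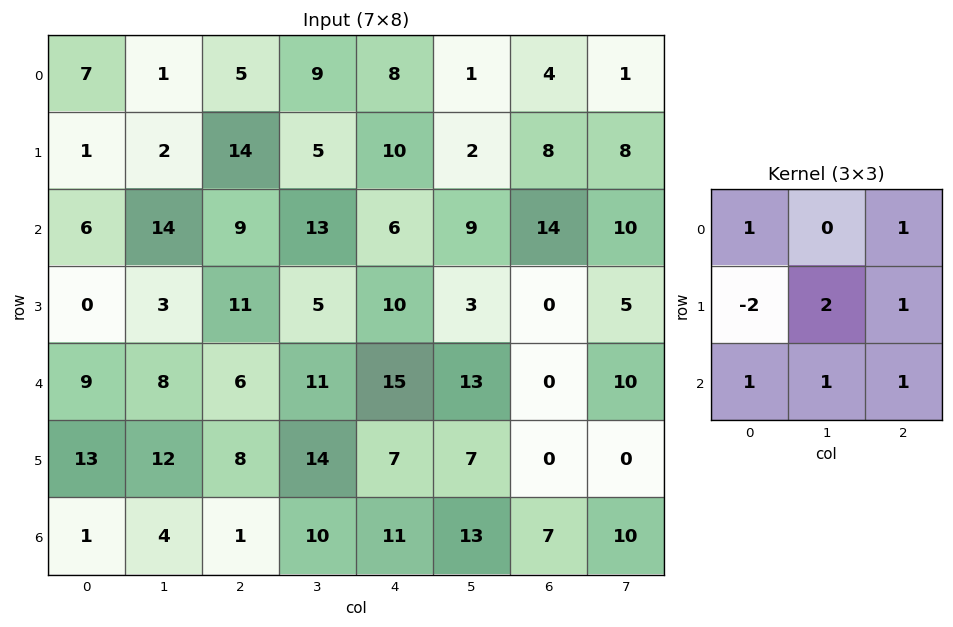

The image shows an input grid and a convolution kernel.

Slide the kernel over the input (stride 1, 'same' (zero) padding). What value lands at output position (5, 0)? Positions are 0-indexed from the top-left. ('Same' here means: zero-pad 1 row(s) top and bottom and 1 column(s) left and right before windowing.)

The receptive field on the zero-padded input at this output position is [0 9 8 / 0 13 12 / 0 1 4]. Elementwise product with the kernel and sum: 0·1 + 8·1 + 0·-2 + 13·2 + 12·1 + 0·1 + 1·1 + 4·1.

51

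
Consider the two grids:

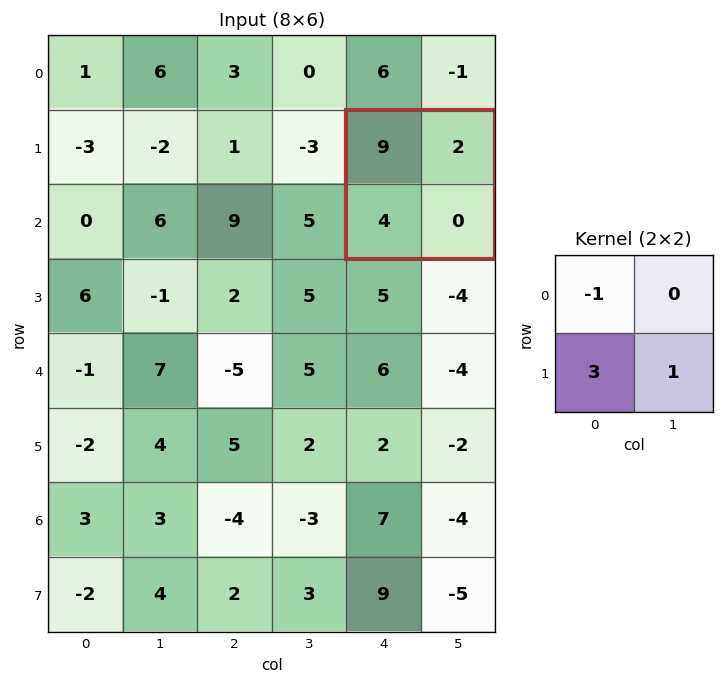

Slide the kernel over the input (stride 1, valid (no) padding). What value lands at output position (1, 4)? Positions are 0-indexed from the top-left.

3

The receptive field on the input at this output position is [9 2 / 4 0]. Elementwise product with the kernel and sum: 9·-1 + 4·3 + 0·1.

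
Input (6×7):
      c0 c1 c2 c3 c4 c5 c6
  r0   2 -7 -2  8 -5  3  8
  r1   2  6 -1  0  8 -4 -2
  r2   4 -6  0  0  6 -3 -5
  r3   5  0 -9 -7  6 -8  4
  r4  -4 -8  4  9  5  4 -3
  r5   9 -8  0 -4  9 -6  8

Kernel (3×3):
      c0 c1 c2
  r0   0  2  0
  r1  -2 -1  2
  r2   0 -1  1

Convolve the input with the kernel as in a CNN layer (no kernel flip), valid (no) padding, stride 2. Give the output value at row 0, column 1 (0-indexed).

40

The receptive field on the input at this output position is [-2 8 -5 / -1 0 8 / 0 0 6]. Elementwise product with the kernel and sum: 8·2 + -1·-2 + 0·-1 + 8·2 + 0·-1 + 6·1.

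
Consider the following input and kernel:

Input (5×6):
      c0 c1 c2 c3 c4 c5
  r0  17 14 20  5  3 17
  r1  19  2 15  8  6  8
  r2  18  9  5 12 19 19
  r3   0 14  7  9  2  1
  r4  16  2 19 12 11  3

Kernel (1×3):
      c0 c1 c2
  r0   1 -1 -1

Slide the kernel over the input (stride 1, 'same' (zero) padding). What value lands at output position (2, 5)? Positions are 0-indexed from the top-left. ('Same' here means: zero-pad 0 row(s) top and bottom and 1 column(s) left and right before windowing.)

0

The receptive field on the zero-padded input at this output position is [19 19 0]. Elementwise product with the kernel and sum: 19·1 + 19·-1 + 0·-1.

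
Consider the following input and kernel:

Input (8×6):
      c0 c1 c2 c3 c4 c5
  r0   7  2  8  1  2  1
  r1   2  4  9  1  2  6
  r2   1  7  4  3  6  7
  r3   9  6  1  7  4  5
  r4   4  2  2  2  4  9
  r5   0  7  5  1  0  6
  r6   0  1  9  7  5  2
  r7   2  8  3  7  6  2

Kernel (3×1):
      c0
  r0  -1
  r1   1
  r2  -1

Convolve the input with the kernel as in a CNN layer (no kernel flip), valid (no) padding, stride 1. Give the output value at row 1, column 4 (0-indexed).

0

The receptive field on the input at this output position is [2 / 6 / 4]. Elementwise product with the kernel and sum: 2·-1 + 6·1 + 4·-1.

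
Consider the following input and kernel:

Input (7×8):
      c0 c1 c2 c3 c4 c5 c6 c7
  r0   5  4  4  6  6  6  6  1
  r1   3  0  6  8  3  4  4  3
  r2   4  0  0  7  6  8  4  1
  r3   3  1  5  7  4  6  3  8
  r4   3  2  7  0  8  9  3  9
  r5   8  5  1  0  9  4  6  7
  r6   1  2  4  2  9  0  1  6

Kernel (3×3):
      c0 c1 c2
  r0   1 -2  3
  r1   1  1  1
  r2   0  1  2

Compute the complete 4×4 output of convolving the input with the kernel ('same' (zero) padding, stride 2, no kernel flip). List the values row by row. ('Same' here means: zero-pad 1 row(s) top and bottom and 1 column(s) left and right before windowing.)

Output[0,0]: The receptive field on the zero-padded input at this output position is [0 0 0 / 0 5 4 / 0 3 0]. Elementwise product with the kernel and sum: 0·1 + 0·-2 + 0·3 + 0·1 + 5·1 + 4·1 + 3·1 + 0·2.
Output[0,1]: The receptive field on the zero-padded input at this output position is [0 0 0 / 4 4 6 / 0 6 8]. Elementwise product with the kernel and sum: 0·1 + 0·-2 + 0·3 + 4·1 + 4·1 + 6·1 + 6·1 + 8·2.

12 36 29 23
3 38 51 37
20 22 51 65
2 11 5 20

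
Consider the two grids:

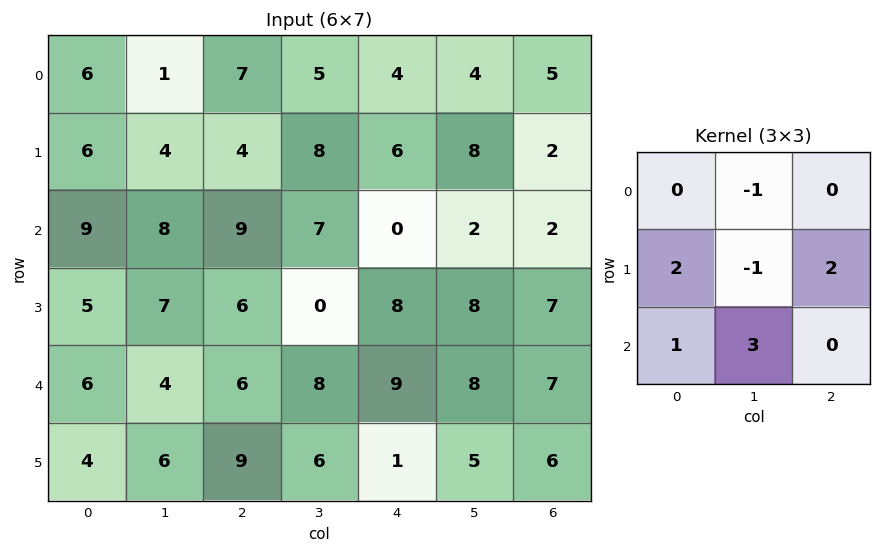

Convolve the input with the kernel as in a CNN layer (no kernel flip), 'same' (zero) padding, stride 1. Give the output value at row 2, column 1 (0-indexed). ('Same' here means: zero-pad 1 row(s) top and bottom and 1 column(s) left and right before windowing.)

The receptive field on the zero-padded input at this output position is [6 4 4 / 9 8 9 / 5 7 6]. Elementwise product with the kernel and sum: 4·-1 + 9·2 + 8·-1 + 9·2 + 5·1 + 7·3.

50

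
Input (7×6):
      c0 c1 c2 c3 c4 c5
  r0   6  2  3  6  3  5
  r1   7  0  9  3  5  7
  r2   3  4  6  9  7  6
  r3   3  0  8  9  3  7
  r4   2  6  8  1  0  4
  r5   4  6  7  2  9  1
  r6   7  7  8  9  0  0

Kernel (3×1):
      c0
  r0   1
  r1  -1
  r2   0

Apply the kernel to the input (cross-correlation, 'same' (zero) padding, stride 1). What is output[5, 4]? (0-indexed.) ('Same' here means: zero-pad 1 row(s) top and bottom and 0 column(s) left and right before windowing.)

-9

The receptive field on the zero-padded input at this output position is [0 / 9 / 0]. Elementwise product with the kernel and sum: 0·1 + 9·-1.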